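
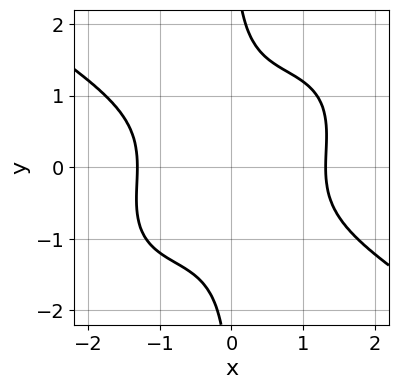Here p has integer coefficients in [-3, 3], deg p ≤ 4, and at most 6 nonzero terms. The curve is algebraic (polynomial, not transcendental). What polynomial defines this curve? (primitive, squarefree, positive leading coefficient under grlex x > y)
Degree: the shape is more complex than any degree-3 curve, so deg p = 4.
Against the integer gridlines: the curve avoids every integer y-axis point in the box.
Together with the visible shape, these determine p as stated.

x^4 - x^2*y^2 + 2*x*y^3 - 3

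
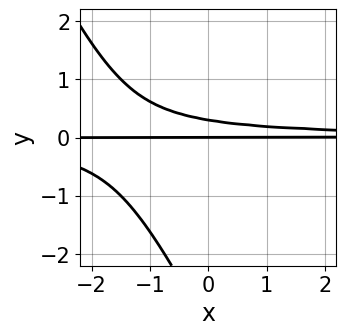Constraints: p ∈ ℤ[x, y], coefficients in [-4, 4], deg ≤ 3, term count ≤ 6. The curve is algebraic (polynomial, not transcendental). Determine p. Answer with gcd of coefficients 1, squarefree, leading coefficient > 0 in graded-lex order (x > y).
Degree: the shape is more complex than any degree-2 curve, so deg p = 3.
Against the integer gridlines: it crosses the y-axis at the gridline y = 0; the visible x-axis segment lies entirely on the curve.
Assembling these constraints gives the stated polynomial.

2*x*y^2 + y^3 + 3*y^2 - y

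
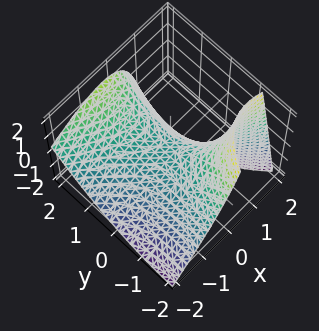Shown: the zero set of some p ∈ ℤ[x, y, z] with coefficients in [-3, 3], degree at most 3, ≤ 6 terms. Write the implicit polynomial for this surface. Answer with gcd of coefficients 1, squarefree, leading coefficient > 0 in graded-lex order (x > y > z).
1. Degree: a generic line meets the surface in up to 2 points, so deg p = 2.
2. From the axis intercepts and sections: one z-axis crossing is at z = 0; one x-axis crossing is at x = 0.
3. Putting this together gives p.

2*x^2 + 2*x*y - 2*x*z - y^2 + 3*z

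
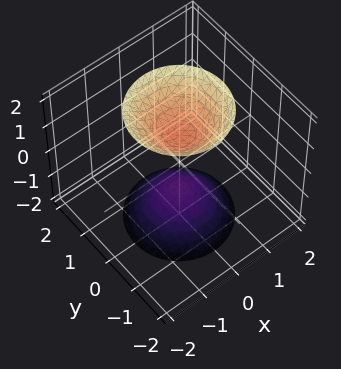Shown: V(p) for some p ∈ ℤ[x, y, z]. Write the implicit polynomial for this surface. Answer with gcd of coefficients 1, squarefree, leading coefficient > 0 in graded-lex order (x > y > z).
The picture has 2 separate pieces.
deg p = 2.
Symmetry: every cross-section ⟂ z is a circle, so x, y appear only via x² + y²; it's symmetric under z → −z, forcing even powers of z.
Observable constraints: the z-axis gridline crossings are at z ∈ {-1, 1}; the surface avoids every integer x-axis point in the box; a circular section at z = 2 has radius between 1 and 2.
Together with the visible shape, these determine p as stated.

2*x^2 + 2*y^2 - z^2 + 1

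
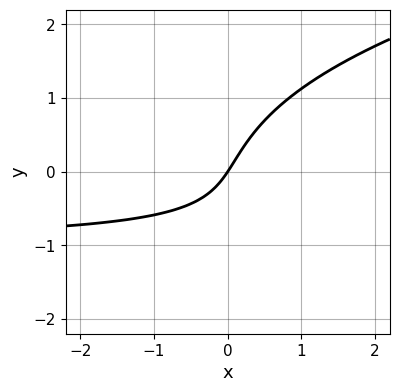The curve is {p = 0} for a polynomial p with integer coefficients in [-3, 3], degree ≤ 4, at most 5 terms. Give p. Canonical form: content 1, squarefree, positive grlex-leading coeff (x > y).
2*y^3 - 3*x*y + y^2 - 3*x + 2*y

First, degree: no degree-2 curve has this shape, so deg p = 3.
Next, from the visible intercepts: it crosses the y-axis at the gridline y = 0; it crosses the x-axis at the gridline x = 0.
Finally, these observations pin down the coefficients.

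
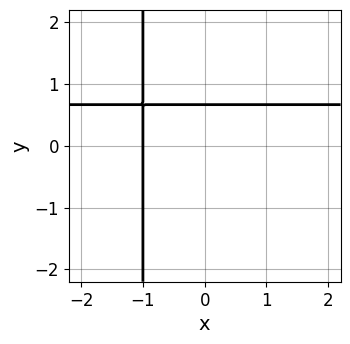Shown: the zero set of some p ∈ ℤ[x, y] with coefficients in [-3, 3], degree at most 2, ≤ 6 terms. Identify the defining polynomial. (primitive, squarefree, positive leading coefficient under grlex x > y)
3*x*y - 2*x + 3*y - 2

First, the degree is 2 — the shape is more complex than any degree-1 curve.
Next, observable constraints: one x-axis crossing is at x = -1.
Finally, these observations pin down the coefficients.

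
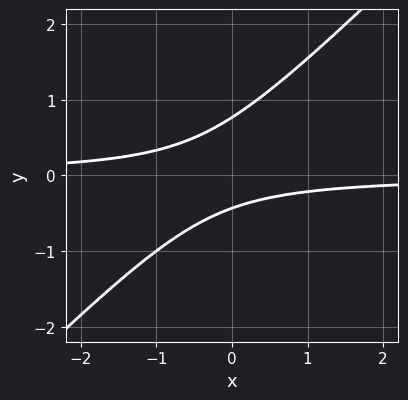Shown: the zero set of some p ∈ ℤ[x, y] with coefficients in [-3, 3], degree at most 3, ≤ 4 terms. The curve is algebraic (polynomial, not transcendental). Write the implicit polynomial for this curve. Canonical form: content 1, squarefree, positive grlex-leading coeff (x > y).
(a) Degree: a generic line meets the curve in up to 2 points, so deg p = 2.
(b) Observable constraints: the curve avoids every integer x-axis point in the box.
(c) Assembling these constraints gives the stated polynomial.

3*x*y - 3*y^2 + y + 1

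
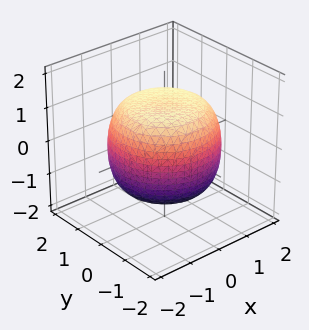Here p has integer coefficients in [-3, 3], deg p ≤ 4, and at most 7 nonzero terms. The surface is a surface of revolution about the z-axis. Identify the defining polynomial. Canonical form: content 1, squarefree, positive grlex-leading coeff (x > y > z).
The degree is 4 — the shape is more complex than any degree-3 surface.
Symmetry: the z-axis is an axis of rotation, so x and y enter only as x² + y².
From the axis intercepts and sections: a circular section at z = 1 has radius between 1 and 2.
These observations pin down the coefficients.

x^4 + 2*x^2*y^2 + y^4 - x^2 - y^2 + 2*z^2 - 3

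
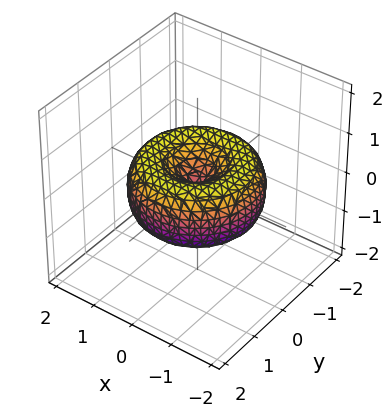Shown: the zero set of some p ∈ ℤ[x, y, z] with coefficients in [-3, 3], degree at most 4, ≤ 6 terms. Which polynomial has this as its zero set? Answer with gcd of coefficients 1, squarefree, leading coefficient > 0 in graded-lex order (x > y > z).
1. deg p = 4. No degree-3 surface has this shape.
2. By symmetry, the z-axis is an axis of rotation, so x and y enter only as x² + y².
3. Against the integer gridlines: it meets the z-axis at z = 0 (among the integer gridlines); a circular section at z = 0 has radius between 1 and 2; it meets the y-axis at y = 0 (among the integer gridlines).
4. These observations pin down the coefficients.

x^4 + 2*x^2*y^2 + y^4 - 2*x^2 - 2*y^2 + 2*z^2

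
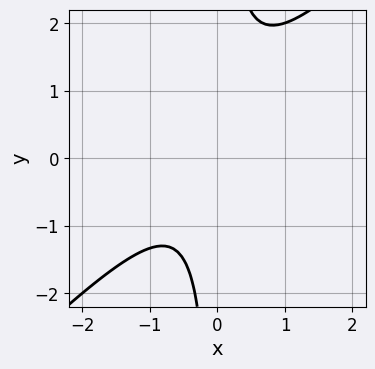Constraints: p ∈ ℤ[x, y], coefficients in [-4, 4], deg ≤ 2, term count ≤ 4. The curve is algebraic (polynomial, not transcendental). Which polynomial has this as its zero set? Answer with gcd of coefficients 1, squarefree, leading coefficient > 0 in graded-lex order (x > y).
First, deg p = 2. A generic line meets the curve in up to 2 points.
Next, observable constraints: no x-intercept at any integer in the box; it misses every integer gridline on the y-axis.
Finally, the integer polynomial consistent with all of this is the stated p.

3*x^2 - 3*x*y + x + 2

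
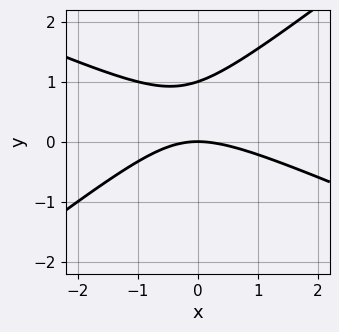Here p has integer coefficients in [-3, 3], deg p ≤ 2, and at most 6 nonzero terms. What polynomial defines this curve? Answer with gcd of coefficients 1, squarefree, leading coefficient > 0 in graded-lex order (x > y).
First, degree: a generic line meets the curve in up to 2 points, so deg p = 2.
Next, from the axis intercepts and sections: the y-axis gridline crossings are at y ∈ {0, 1}; it crosses the x-axis at the gridline x = 0.
Finally, solving for integer coefficients yields p as stated.

x^2 + x*y - 3*y^2 + 3*y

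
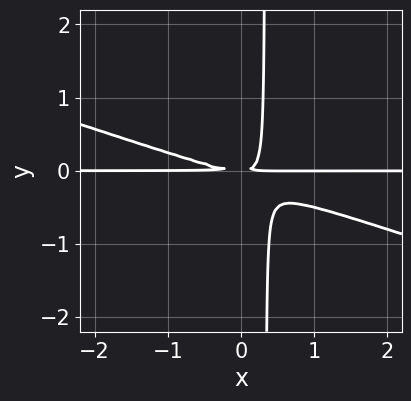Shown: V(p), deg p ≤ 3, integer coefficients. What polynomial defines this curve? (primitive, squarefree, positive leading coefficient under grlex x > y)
x^2*y + 3*x*y^2 - y^2

(a) The degree is 3 — the shape is more complex than any degree-2 curve.
(b) Observable constraints: the visible x-axis segment lies entirely on the curve.
(c) Fitting integer coefficients to these (and the overall shape) gives p.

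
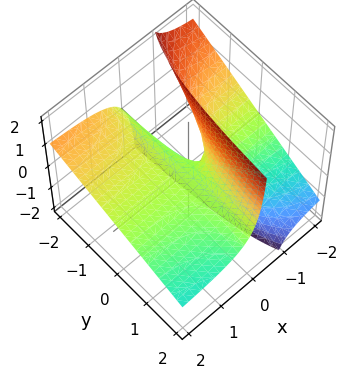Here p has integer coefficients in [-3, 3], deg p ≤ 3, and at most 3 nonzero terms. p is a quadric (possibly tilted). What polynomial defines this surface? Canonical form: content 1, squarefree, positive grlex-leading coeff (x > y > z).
x*y + 2*x*z + z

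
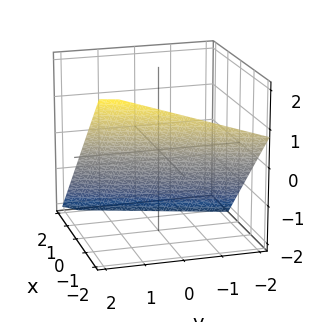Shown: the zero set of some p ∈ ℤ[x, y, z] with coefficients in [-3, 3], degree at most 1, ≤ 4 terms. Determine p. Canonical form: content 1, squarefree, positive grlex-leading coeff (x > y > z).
3*x - y + 3*z + 2

(a) deg p = 1. Every cross-section is a straight line — this is a plane.
(b) Checking where it meets the axes: one y-axis crossing is at y = 2.
(c) Together with the visible shape, these determine p as stated.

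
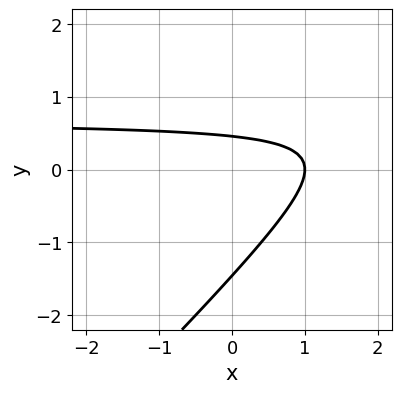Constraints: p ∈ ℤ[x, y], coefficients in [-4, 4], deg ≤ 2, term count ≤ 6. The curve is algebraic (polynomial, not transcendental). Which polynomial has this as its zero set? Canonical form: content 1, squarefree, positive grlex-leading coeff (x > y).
3*x*y - 3*y^2 - 2*x - 3*y + 2

1. Degree: a generic line meets the curve in up to 2 points, so deg p = 2.
2. Observable constraints: it crosses the x-axis at the gridline x = 1.
3. These observations pin down the coefficients.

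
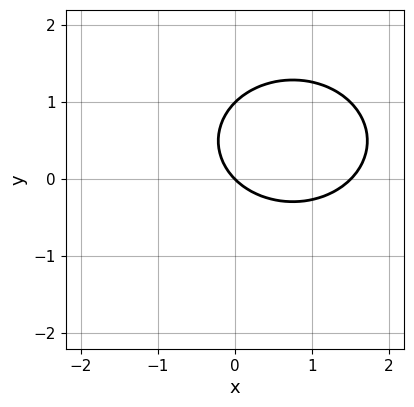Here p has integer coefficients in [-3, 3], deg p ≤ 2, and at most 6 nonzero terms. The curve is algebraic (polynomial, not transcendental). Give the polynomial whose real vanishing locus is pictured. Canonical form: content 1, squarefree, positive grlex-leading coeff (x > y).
2*x^2 + 3*y^2 - 3*x - 3*y

1. The degree is 2 — the shape is more complex than any degree-1 curve.
2. Reading off the gridlines: it meets the x-axis at x = 0 (among the integer gridlines); the y-axis gridline crossings are at y ∈ {0, 1}.
3. Assembling these constraints gives the stated polynomial.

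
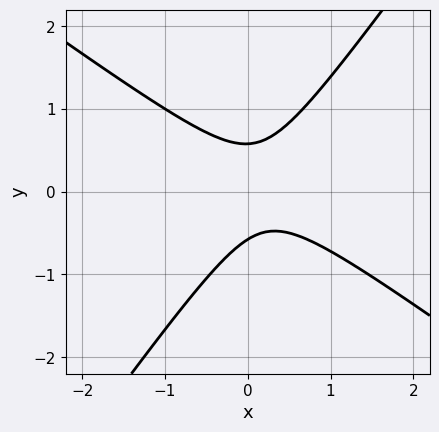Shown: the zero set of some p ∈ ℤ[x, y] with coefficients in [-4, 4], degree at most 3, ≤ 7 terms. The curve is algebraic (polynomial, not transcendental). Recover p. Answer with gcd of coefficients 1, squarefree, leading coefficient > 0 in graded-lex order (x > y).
3*x^2 + 2*x*y - 3*y^2 - x + 1

1. The degree is 2 — the shape is more complex than any degree-1 curve.
2. From the axis intercepts and sections: it misses every integer gridline on the x-axis.
3. Fitting integer coefficients to these (and the overall shape) gives p.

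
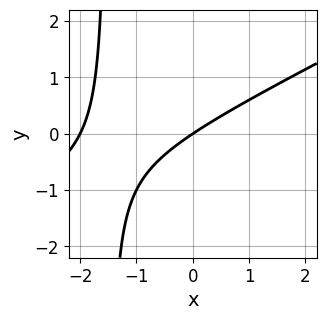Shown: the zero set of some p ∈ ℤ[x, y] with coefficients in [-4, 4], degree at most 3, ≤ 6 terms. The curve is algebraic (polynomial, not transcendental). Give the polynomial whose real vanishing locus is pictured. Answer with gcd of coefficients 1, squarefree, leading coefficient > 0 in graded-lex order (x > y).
deg p = 2. A generic line meets the curve in up to 2 points.
Against the integer gridlines: it meets the y-axis at y = 0 (among the integer gridlines); among the integer gridlines, it crosses the x-axis at x ∈ {-2, 0}.
The integer polynomial consistent with all of this is the stated p.

x^2 - 2*x*y + 2*x - 3*y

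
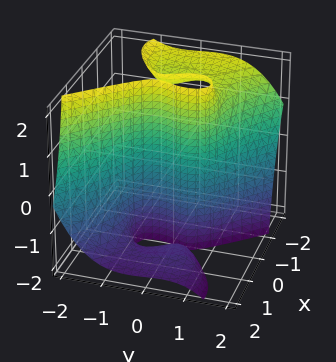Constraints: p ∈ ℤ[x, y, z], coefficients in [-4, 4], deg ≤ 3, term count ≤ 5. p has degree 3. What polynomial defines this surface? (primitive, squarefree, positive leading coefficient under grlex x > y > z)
Degree: a generic line meets the surface in up to 3 points, so deg p = 3.
From the visible intercepts: the visible z-axis segment lies entirely on the surface; one x-axis crossing is at x = 0.
Assembling these constraints gives the stated polynomial.

2*x^3 + 3*x^2*z + 2*y^3 + 3*x - y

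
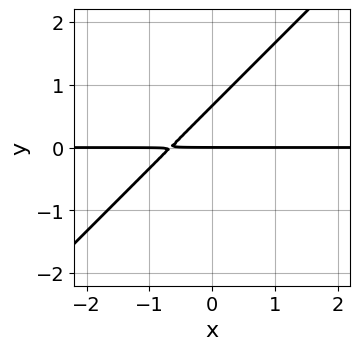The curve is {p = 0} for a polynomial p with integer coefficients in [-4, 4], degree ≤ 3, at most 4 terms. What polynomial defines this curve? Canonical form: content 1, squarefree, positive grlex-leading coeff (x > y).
3*x*y - 3*y^2 + 2*y

1. The degree is 2 — a generic line meets the curve in up to 2 points.
2. Against the integer gridlines: the visible x-axis segment lies entirely on the curve; it meets the y-axis at y = 0 (among the integer gridlines).
3. Assembling these constraints gives the stated polynomial.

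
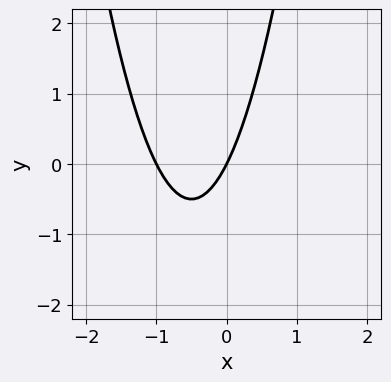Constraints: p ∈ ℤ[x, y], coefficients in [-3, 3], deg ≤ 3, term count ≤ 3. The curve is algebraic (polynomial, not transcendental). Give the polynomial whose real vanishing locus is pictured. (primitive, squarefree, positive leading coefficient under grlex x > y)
2*x^2 + 2*x - y

1. deg p = 2. No degree-1 curve has this shape.
2. From the visible intercepts: among the integer gridlines, it crosses the x-axis at x ∈ {-1, 0}; it meets the y-axis at y = 0 (among the integer gridlines).
3. Solving for integer coefficients yields p as stated.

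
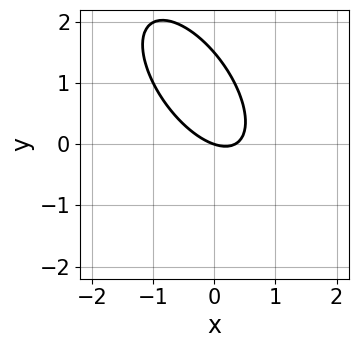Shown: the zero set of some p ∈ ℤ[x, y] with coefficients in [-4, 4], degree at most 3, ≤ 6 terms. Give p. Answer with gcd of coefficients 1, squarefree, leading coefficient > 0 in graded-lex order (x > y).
3*x^2 + 3*x*y + 2*y^2 - x - 3*y

Degree: no degree-1 curve has this shape, so deg p = 2.
Checking where it meets the axes: it crosses the y-axis at the gridline y = 0; one x-axis crossing is at x = 0.
Assembling these constraints gives the stated polynomial.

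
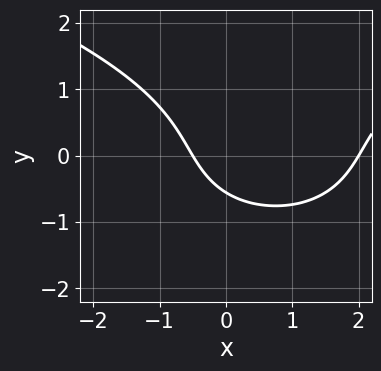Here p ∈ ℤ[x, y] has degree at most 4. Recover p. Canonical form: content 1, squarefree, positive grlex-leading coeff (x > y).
First, deg p = 3. A generic line meets the curve in up to 3 points.
Next, reading off the gridlines: it crosses the x-axis at the gridline x = 2.
Finally, assembling these constraints gives the stated polynomial.

2*y^3 - 2*x^2 + 3*x + 3*y + 2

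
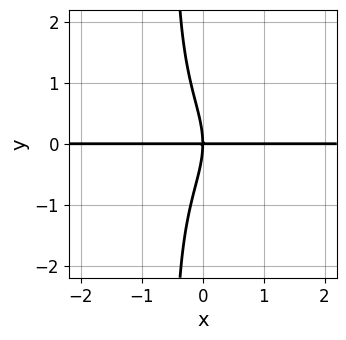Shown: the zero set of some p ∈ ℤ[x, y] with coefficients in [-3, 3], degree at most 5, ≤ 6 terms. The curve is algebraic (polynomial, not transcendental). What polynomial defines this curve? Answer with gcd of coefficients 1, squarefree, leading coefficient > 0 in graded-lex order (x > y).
Degree: no degree-3 curve has this shape, so deg p = 4.
Observable constraints: every point of the x-axis in the box is on the curve; one y-axis crossing is at y = 0.
Fitting integer coefficients to these (and the overall shape) gives p.

2*x^3*y + 2*x*y^3 + y^3 + 3*x*y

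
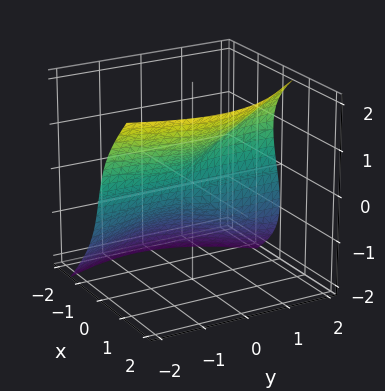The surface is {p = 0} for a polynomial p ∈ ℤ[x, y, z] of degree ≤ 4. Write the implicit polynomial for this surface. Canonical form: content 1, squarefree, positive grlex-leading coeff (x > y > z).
1. Degree: no degree-2 surface has this shape, so deg p = 3.
2. From the axis intercepts and sections: the visible y-axis segment lies entirely on the surface; one z-axis crossing is at z = 0; it crosses the x-axis at the gridline x = 0.
3. Solving for integer coefficients yields p as stated.

3*x^3 + 3*x*y^2 - 2*z^3 + 2*y*z + 2*x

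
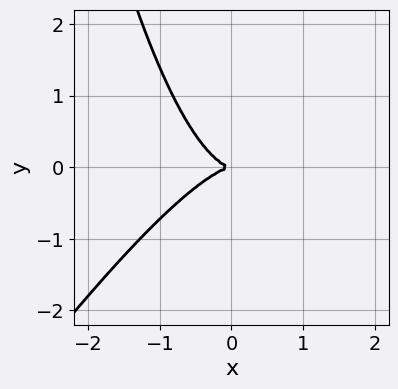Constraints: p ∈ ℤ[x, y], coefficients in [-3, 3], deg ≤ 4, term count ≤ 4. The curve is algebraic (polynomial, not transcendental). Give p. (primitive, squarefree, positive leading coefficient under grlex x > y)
First, deg p = 3. A generic line meets the curve in up to 3 points.
Next, observable constraints: it crosses the y-axis at the gridline y = 0; it meets the x-axis at x = 0 (among the integer gridlines).
Finally, together with the visible shape, these determine p as stated.

3*x^3 - 2*x^2*y + 3*y^2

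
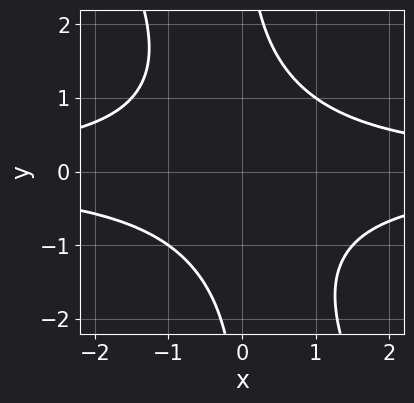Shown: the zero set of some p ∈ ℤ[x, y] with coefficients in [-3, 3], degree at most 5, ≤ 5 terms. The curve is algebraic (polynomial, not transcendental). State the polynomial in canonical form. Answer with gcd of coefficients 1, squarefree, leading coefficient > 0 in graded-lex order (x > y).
deg p = 4. A generic line meets the curve in up to 4 points.
Reading off the gridlines: it misses every integer gridline on the y-axis; it misses every integer gridline on the x-axis.
Assembling these constraints gives the stated polynomial.

2*x^2*y^2 + x*y^3 - 3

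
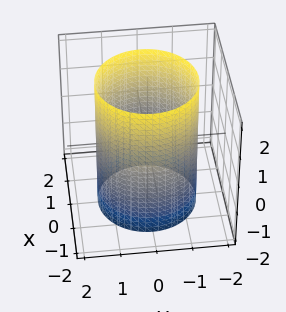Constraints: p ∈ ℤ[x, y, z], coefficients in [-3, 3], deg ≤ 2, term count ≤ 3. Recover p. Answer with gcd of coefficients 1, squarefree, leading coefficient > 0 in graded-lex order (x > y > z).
x^2 + y^2 - 2

Degree: a cylinder; a quadric, so deg p = 2.
Symmetries: mirror symmetry z ↦ −z ⇒ only even powers of z; every cross-section ⟂ z is a circle, so x, y appear only via x² + y².
From the visible intercepts: a circular section at z = -2 has radius between 1 and 2; no z-intercept at any integer in the box.
Matching integer coefficients to the picture gives p.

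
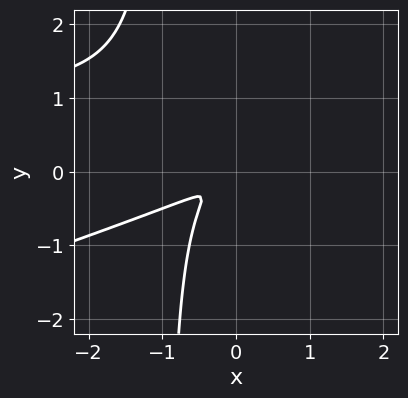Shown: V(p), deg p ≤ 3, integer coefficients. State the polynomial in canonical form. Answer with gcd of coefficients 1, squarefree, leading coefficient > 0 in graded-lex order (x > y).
x^2*y - 3*x*y^2 - x^2 + 3*x*y - 3*y^2

1. Degree: the shape is more complex than any degree-2 curve, so deg p = 3.
2. Putting this together gives p.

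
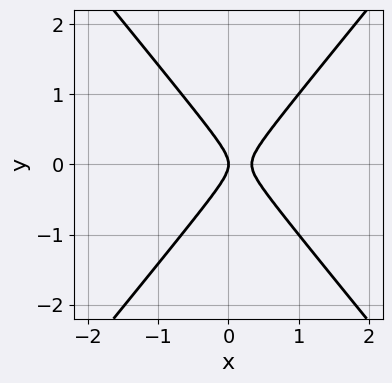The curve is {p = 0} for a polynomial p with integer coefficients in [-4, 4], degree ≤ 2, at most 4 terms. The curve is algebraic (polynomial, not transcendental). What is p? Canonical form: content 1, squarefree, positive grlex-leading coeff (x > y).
(a) Degree: a generic line meets the curve in up to 2 points, so deg p = 2.
(b) Symmetries: mirror symmetry y ↦ −y ⇒ only even powers of y.
(c) From the visible intercepts: one x-axis crossing is at x = 0; one y-axis crossing is at y = 0.
(d) Assembling these constraints gives the stated polynomial.

3*x^2 - 2*y^2 - x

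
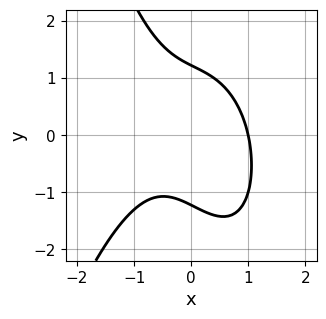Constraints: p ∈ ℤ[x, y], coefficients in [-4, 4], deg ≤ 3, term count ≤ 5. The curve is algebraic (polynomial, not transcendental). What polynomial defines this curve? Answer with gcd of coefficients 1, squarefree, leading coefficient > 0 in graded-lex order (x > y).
3*x^3 + 2*x*y + 2*y^2 - 3

1. deg p = 3. A generic line meets the curve in up to 3 points.
2. From the visible intercepts: it crosses the x-axis at the gridline x = 1.
3. The integer polynomial consistent with all of this is the stated p.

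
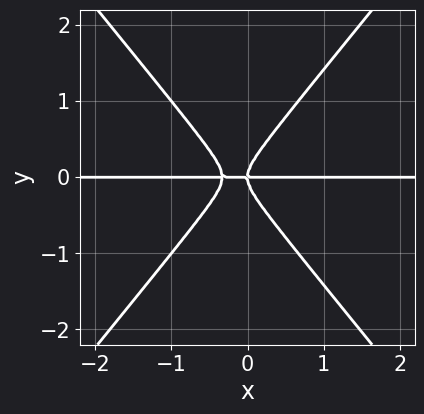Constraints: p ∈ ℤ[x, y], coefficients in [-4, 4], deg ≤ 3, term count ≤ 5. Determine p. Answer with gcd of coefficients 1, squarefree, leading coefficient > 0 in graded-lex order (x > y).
The degree is 3 — the shape is more complex than any degree-2 curve.
Reading off the gridlines: every point of the x-axis in the box is on the curve; it crosses the y-axis at the gridline y = 0.
Putting this together gives p.

3*x^2*y - 2*y^3 + x*y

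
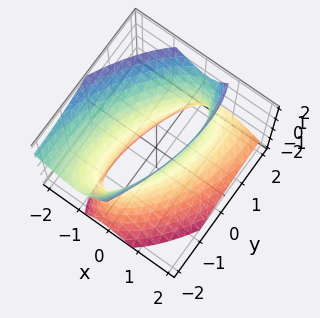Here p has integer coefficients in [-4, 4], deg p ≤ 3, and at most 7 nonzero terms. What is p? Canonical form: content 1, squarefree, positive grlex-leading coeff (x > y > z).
(a) Degree: no degree-1 surface has this shape, so deg p = 2.
(b) From the axis intercepts and sections: it misses every integer gridline on the z-axis.
(c) Matching integer coefficients to the picture gives p.

3*x^2 - 2*x*y + 2*x*z + y^2 - z^2 - 2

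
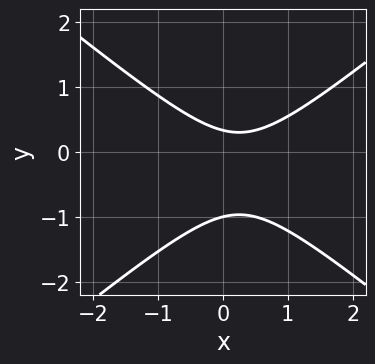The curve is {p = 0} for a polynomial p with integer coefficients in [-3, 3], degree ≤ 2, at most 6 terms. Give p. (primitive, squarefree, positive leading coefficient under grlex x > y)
(a) Degree: no degree-1 curve has this shape, so deg p = 2.
(b) From the axis intercepts and sections: it crosses the y-axis at the gridline y = -1; it misses every integer gridline on the x-axis.
(c) Matching integer coefficients to the picture gives p.

2*x^2 - 3*y^2 - x - 2*y + 1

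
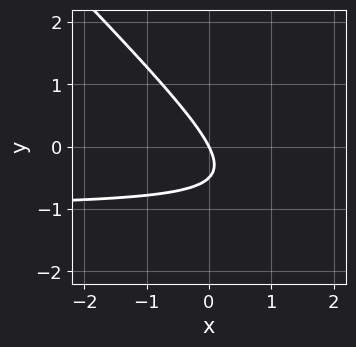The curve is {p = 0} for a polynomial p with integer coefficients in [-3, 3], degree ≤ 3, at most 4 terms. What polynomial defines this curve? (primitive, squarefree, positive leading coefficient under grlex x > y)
2*x*y + 2*y^2 + 2*x + y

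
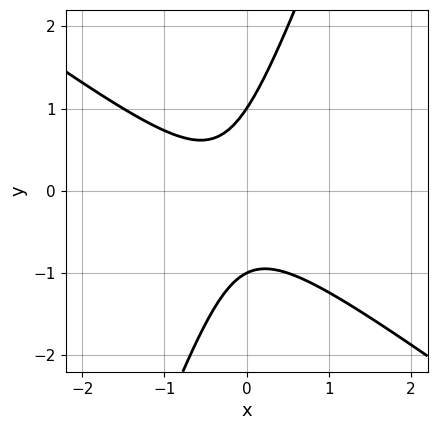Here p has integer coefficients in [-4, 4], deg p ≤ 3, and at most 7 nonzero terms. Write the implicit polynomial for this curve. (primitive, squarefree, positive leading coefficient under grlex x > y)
The degree is 2 — no degree-1 curve has this shape.
Observable constraints: among the integer gridlines, it crosses the y-axis at y ∈ {-1, 1}; the curve avoids every integer x-axis point in the box.
Together with the visible shape, these determine p as stated.

2*x^2 + 2*x*y - y^2 + x + 1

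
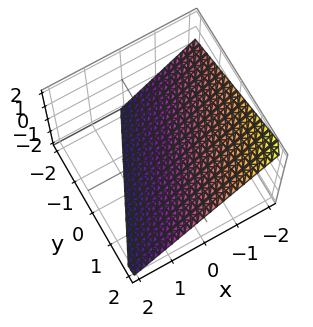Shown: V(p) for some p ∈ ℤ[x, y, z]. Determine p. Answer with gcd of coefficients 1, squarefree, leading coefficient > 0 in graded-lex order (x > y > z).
2*x - y + 2*z + 2

1. The degree is 1 — every cross-section is a straight line — this is a plane.
2. From the axis intercepts and sections: it crosses the z-axis at the gridline z = -1; it crosses the y-axis at the gridline y = 2; it crosses the x-axis at the gridline x = -1.
3. Assembling these constraints gives the stated polynomial.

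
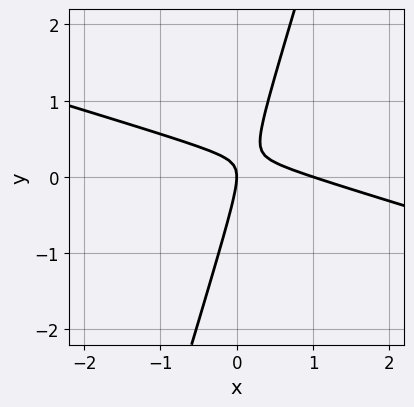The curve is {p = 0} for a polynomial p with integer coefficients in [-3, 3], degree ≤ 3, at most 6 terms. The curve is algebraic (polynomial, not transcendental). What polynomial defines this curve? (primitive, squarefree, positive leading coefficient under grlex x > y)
x^2 + 3*x*y - y^2 - x

Degree: no degree-1 curve has this shape, so deg p = 2.
Reading off the gridlines: among the integer gridlines, it crosses the x-axis at x ∈ {0, 1}; one y-axis crossing is at y = 0.
Putting this together gives p.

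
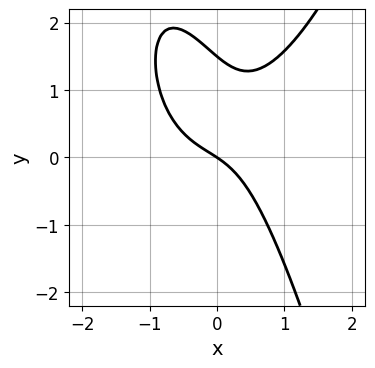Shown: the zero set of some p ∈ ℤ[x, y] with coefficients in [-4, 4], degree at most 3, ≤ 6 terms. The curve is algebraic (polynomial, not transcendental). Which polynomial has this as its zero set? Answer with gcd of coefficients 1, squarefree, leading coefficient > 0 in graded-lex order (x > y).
First, deg p = 3. The shape is more complex than any degree-2 curve.
Next, observable constraints: it crosses the y-axis at the gridline y = 0; it meets the x-axis at x = 0 (among the integer gridlines).
Finally, matching integer coefficients to the picture gives p.

3*x^3 - 3*x*y - 2*y^2 + 2*x + 3*y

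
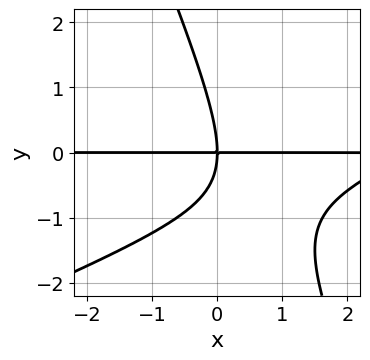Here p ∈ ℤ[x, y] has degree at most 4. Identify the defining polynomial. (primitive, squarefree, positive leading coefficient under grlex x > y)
x^2*y - 2*x*y^2 - y^3 - 3*x*y

deg p = 3. The shape is more complex than any degree-2 curve.
Observable constraints: every point of the x-axis in the box is on the curve; it meets the y-axis at y = 0 (among the integer gridlines).
Putting this together gives p.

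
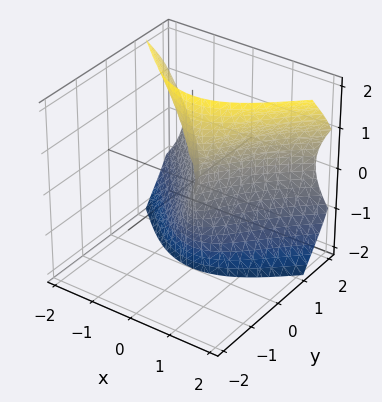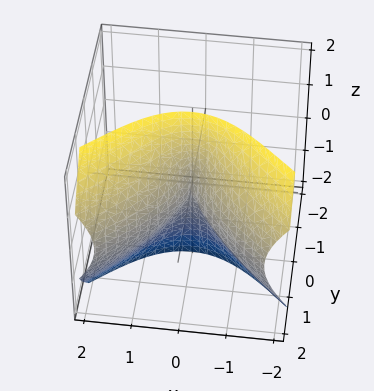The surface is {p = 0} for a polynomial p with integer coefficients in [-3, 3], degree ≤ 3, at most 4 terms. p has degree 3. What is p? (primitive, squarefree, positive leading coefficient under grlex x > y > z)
1. deg p = 3.
2. From the visible intercepts: every point of the z-axis in the box is on the surface; it crosses the x-axis at the gridline x = 0.
3. Solving for integer coefficients yields p as stated.

y^3 + 2*y*z^2 - 3*x^2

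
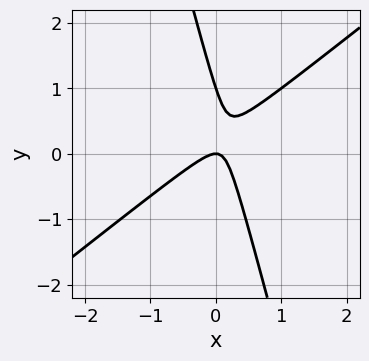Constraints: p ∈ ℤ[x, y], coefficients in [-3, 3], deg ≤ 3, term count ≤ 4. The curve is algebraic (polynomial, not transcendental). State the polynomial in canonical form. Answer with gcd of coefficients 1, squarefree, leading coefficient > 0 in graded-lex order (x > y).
3*x^2 - 3*x*y - y^2 + y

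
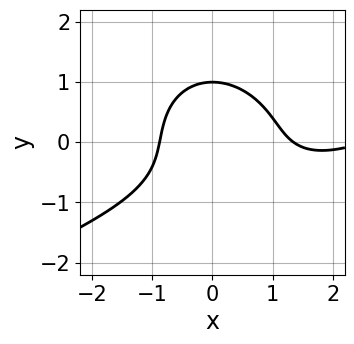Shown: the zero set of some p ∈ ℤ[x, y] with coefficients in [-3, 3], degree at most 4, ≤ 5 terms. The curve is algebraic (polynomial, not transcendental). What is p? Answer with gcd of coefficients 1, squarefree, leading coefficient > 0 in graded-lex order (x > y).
First, the degree is 3 — a generic line meets the curve in up to 3 points.
Then, reading off the gridlines: one y-axis crossing is at y = 1.
Finally, solving for integer coefficients yields p as stated.

x^3 - 2*x^2*y - 3*y^3 - 3*x^2 + 3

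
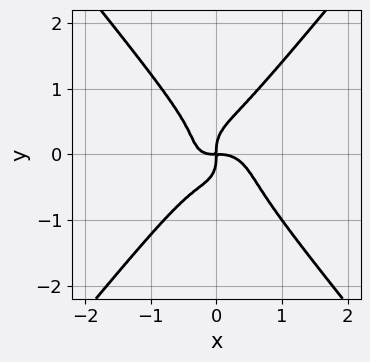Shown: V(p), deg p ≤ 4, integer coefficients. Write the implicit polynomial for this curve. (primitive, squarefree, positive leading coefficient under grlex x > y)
3*x^4 + x^2*y^2 - 2*y^4 + x^2*y + x*y

1. Degree: no degree-3 curve has this shape, so deg p = 4.
2. From the axis intercepts and sections: one y-axis crossing is at y = 0; it meets the x-axis at x = 0 (among the integer gridlines).
3. Solving for integer coefficients yields p as stated.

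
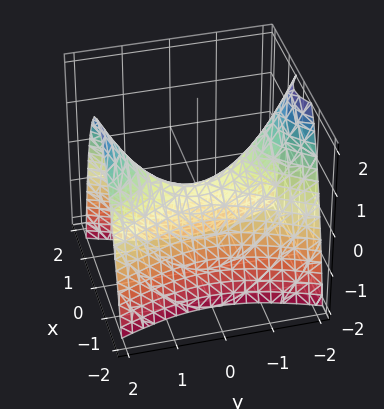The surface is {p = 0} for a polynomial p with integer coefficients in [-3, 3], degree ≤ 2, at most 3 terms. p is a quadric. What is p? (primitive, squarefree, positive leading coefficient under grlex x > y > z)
3*x^2 - y^2 + 2*z

First, degree: a hyperbolic paraboloid; a quadric, so deg p = 2.
Next, symmetries: the x ↦ −x reflection is a symmetry, so x appears only in even powers; the y ↦ −y reflection is a symmetry, so y appears only in even powers.
Then, reading off the gridlines: it crosses the y-axis at the gridline y = 0; it meets the x-axis at x = 0 (among the integer gridlines); it crosses the z-axis at the gridline z = 0.
Finally, solving for integer coefficients yields p as stated.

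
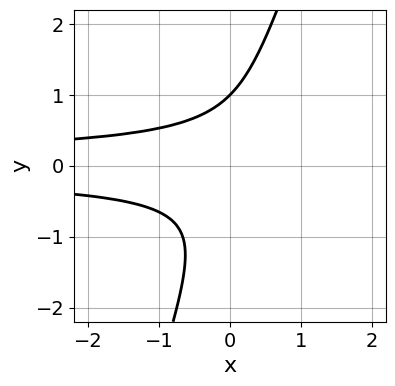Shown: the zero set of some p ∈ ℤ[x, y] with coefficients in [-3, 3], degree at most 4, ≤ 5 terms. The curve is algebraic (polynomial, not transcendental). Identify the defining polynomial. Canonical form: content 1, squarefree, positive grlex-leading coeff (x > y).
3*x*y^2 - y^3 + 1

1. The degree is 3 — the shape is more complex than any degree-2 curve.
2. Checking where it meets the axes: the curve avoids every integer x-axis point in the box; one y-axis crossing is at y = 1.
3. Putting this together gives p.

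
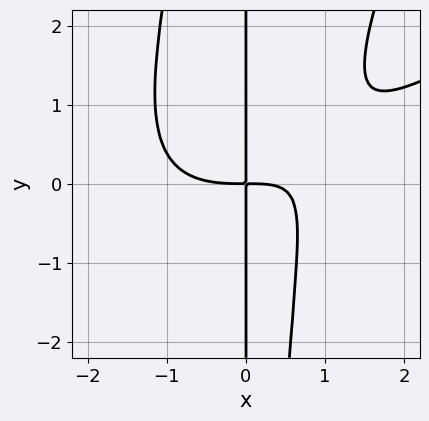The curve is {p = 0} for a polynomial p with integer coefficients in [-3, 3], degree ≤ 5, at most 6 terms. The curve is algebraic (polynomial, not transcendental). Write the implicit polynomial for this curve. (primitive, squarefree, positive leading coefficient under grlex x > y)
x^4 - 2*x^3*y + x^2*y^2 - 2*x^2*y + 3*x*y

deg p = 4. No degree-3 curve has this shape.
Against the integer gridlines: the visible y-axis segment lies entirely on the curve.
Putting this together gives p.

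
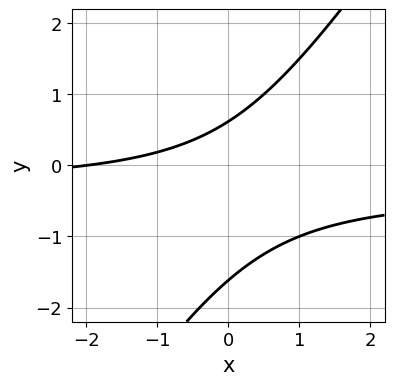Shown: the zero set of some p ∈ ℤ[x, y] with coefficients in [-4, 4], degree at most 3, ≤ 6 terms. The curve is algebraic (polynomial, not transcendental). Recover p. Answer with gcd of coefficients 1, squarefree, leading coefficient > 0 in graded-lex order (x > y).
3*x*y - 2*y^2 + x - 2*y + 2

(a) deg p = 2. A generic line meets the curve in up to 2 points.
(b) Checking where it meets the axes: one x-axis crossing is at x = -2.
(c) The integer polynomial consistent with all of this is the stated p.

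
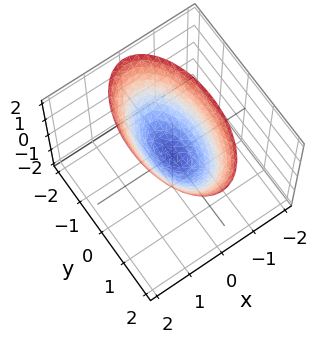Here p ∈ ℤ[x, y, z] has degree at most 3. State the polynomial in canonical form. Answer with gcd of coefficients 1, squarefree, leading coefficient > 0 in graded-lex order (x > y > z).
3*x^2 + y^2 - 2*z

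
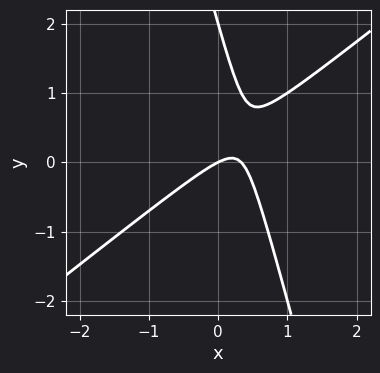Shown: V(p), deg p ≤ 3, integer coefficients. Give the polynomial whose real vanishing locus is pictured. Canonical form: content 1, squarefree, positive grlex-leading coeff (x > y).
1. deg p = 2.
2. Observable constraints: among the integer gridlines, it crosses the y-axis at y ∈ {0, 2}; one x-axis crossing is at x = 0.
3. Matching integer coefficients to the picture gives p.

3*x^2 - 3*x*y - y^2 - x + 2*y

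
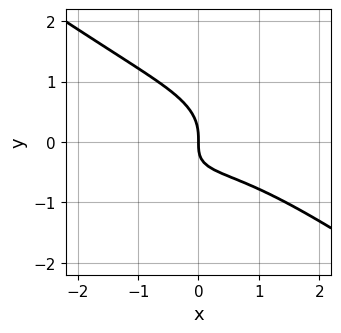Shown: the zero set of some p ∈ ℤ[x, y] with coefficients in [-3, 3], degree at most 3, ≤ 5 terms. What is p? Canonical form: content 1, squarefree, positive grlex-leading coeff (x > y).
First, the degree is 3 — no degree-2 curve has this shape.
Next, from the visible intercepts: it crosses the x-axis at the gridline x = 0; one y-axis crossing is at y = 0.
Finally, solving for integer coefficients yields p as stated.

x^3 + 3*y^3 + 2*x*y + 2*x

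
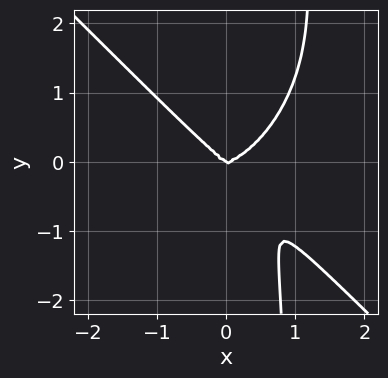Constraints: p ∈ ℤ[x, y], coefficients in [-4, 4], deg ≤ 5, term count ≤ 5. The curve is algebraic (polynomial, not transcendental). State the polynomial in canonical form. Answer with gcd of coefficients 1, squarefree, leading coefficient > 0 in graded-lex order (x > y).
The degree is 4 — a generic line meets the curve in up to 4 points.
Reading off the gridlines: it meets the y-axis at y = 0 (among the integer gridlines); one x-axis crossing is at x = 0.
Matching integer coefficients to the picture gives p.

3*x^4 + 3*x*y^3 - 2*x*y^2 - 3*y^3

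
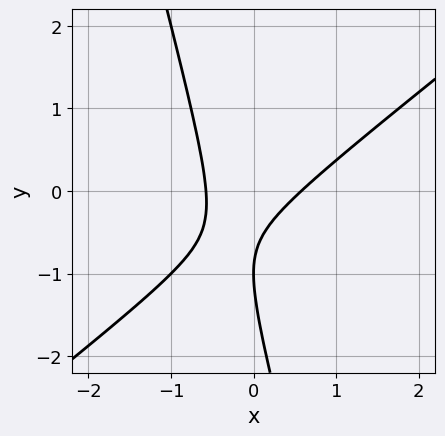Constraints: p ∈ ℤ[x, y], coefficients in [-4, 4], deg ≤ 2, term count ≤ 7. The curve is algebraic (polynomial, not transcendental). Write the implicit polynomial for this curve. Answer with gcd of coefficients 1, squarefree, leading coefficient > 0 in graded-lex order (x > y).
3*x^2 - 3*x*y - y^2 - 2*y - 1

(a) The degree is 2 — a generic line meets the curve in up to 2 points.
(b) Checking where it meets the axes: it meets the y-axis at y = -1 (among the integer gridlines).
(c) Putting this together gives p.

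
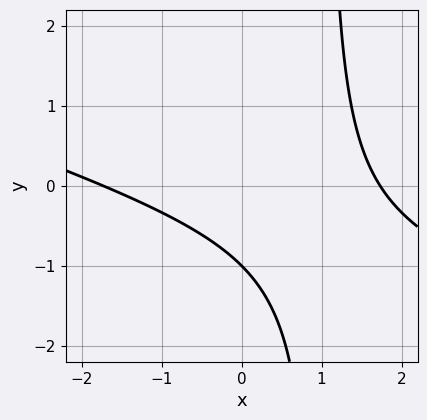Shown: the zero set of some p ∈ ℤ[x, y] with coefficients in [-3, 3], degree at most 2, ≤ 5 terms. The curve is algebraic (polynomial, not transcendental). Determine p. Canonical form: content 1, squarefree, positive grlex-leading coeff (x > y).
x^2 + 3*x*y - 3*y - 3

(a) The degree is 2 — the shape is more complex than any degree-1 curve.
(b) From the axis intercepts and sections: it meets the y-axis at y = -1 (among the integer gridlines).
(c) Solving for integer coefficients yields p as stated.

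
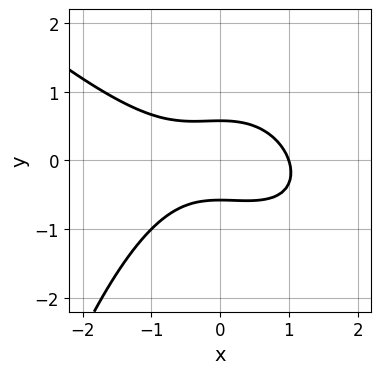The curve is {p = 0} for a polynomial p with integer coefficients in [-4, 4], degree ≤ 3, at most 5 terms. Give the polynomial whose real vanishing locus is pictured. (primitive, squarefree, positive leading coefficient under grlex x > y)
1. The degree is 3 — the shape is more complex than any degree-2 curve.
2. Observable constraints: it crosses the x-axis at the gridline x = 1.
3. Assembling these constraints gives the stated polynomial.

x^3 + x^2*y + 3*y^2 - 1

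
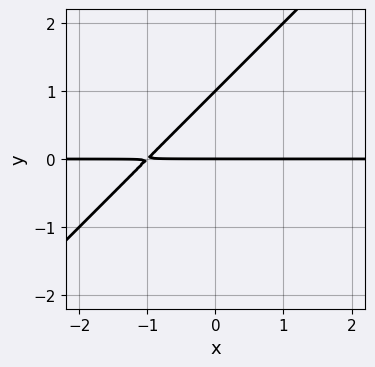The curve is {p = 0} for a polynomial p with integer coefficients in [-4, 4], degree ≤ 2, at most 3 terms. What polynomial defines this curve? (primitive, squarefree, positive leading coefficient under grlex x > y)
x*y - y^2 + y

First, degree: no degree-1 curve has this shape, so deg p = 2.
Next, reading off the gridlines: among the integer gridlines, it crosses the y-axis at y ∈ {0, 1}; the visible x-axis segment lies entirely on the curve.
Finally, fitting integer coefficients to these (and the overall shape) gives p.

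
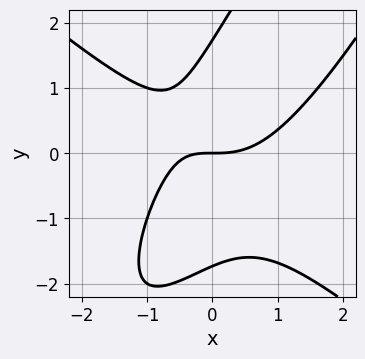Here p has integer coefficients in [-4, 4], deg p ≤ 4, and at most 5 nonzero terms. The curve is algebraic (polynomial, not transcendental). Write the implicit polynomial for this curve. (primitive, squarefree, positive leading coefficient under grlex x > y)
2*x^3 - 2*x*y^2 + y^3 - 2*x*y - 3*y

First, deg p = 3.
Next, checking where it meets the axes: one x-axis crossing is at x = 0; it crosses the y-axis at the gridline y = 0.
Finally, these observations pin down the coefficients.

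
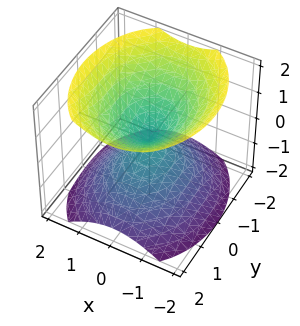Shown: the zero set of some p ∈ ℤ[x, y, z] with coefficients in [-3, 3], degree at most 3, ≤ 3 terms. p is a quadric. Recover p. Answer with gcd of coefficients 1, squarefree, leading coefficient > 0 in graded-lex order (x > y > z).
3*x^2 + 2*y^2 - 3*z^2

(a) I count 2 distinct pieces.
(b) Degree: a double cone through the origin; a quadric, so deg p = 2.
(c) Symmetries: it's symmetric under x → −x, forcing even powers of x; it's symmetric under z → −z, forcing even powers of z; the y ↦ −y reflection is a symmetry, so y appears only in even powers.
(d) Checking where it meets the axes: one y-axis crossing is at y = 0; it crosses the x-axis at the gridline x = 0; it meets the z-axis at z = 0 (among the integer gridlines).
(e) Putting this together gives p.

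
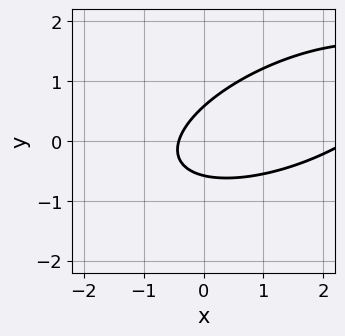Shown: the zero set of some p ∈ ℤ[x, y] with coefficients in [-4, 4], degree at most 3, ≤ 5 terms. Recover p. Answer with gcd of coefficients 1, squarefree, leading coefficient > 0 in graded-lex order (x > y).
x^2 - 2*x*y + 3*y^2 - 2*x - 1

1. deg p = 2. A generic line meets the curve in up to 2 points.
2. Solving for integer coefficients yields p as stated.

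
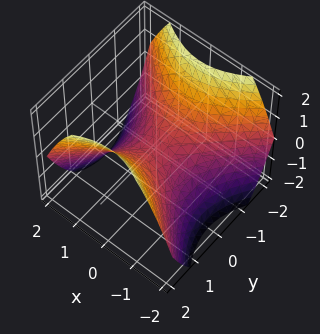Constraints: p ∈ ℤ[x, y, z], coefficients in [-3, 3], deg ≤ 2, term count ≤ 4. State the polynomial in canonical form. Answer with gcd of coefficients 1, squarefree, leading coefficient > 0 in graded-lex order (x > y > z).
(a) deg p = 2.
(b) Symmetries: the y ↦ −y reflection is a symmetry, so y appears only in even powers; mirror symmetry x ↦ −x ⇒ only even powers of x.
(c) Checking where it meets the axes: it meets the x-axis at x = 0 (among the integer gridlines); it crosses the y-axis at the gridline y = 0; it meets the z-axis at z = 0 (among the integer gridlines).
(d) Solving for integer coefficients yields p as stated.

2*x^2 - 2*y^2 + 3*z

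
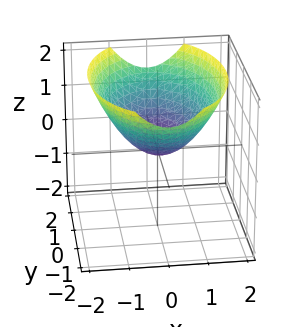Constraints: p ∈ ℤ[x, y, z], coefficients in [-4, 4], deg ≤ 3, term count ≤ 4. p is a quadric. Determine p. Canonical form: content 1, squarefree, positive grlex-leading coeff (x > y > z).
First, degree: a single bowl opening along one axis; a quadric, so deg p = 2.
Next, symmetries: the y ↦ −y reflection is a symmetry, so y appears only in even powers; it's symmetric under x → −x, forcing even powers of x.
Next, reading off the gridlines: one y-axis crossing is at y = 0; one x-axis crossing is at x = 0; it crosses the z-axis at the gridline z = 0.
Finally, solving for integer coefficients yields p as stated.

2*x^2 + y^2 - 3*z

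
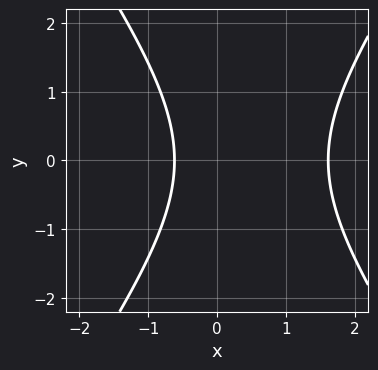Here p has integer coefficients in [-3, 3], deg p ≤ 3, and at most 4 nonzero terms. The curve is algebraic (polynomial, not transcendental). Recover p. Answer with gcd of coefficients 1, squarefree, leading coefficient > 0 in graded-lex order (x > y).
2*x^2 - y^2 - 2*x - 2

First, degree: a generic line meets the curve in up to 2 points, so deg p = 2.
Next, symmetries: the y ↦ −y reflection is a symmetry, so y appears only in even powers.
Next, from the visible intercepts: no y-intercept at any integer in the box.
Finally, assembling these constraints gives the stated polynomial.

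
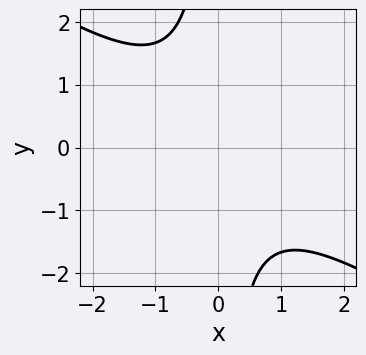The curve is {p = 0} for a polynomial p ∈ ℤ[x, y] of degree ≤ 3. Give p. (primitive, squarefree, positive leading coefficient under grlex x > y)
2*x^2 + 3*x*y + 3

The degree is 2 — a generic line meets the curve in up to 2 points.
Checking where it meets the axes: it misses every integer gridline on the x-axis; no y-intercept at any integer in the box.
Matching integer coefficients to the picture gives p.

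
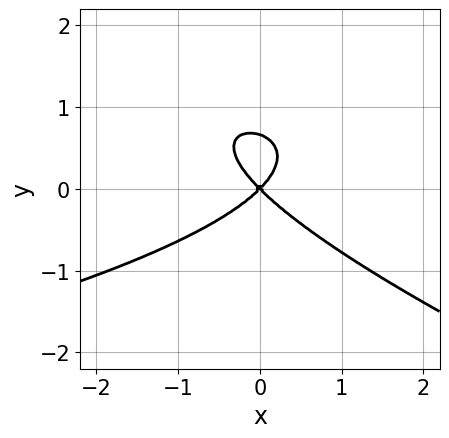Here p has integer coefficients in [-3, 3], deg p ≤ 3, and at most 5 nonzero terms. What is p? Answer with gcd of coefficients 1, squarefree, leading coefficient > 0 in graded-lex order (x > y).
(a) Degree: no degree-2 curve has this shape, so deg p = 3.
(b) From the visible intercepts: it meets the x-axis at x = 0 (among the integer gridlines); it meets the y-axis at y = 0 (among the integer gridlines).
(c) Matching integer coefficients to the picture gives p.

x*y^2 + 3*y^3 + 2*x^2 - 2*y^2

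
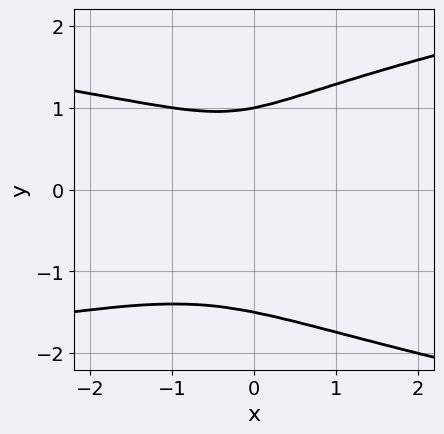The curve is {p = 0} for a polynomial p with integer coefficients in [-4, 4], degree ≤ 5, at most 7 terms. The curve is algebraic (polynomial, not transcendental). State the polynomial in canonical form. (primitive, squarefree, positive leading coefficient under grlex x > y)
deg p = 4.
Reading off the gridlines: it meets the y-axis at y = 1 (among the integer gridlines).
The integer polynomial consistent with all of this is the stated p.

2*y^4 - x*y^2 + y^3 - x^2 - 3*y^2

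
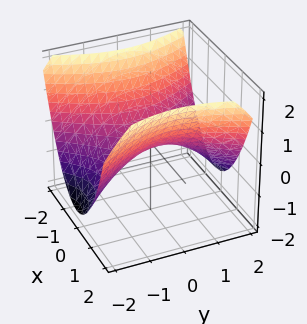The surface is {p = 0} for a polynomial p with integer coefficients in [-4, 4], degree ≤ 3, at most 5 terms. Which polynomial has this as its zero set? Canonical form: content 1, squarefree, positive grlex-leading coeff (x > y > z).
1. Degree: a saddle surface; a quadric, so deg p = 2.
2. Symmetries: it's symmetric under x → −x, forcing even powers of x; mirror symmetry y ↦ −y ⇒ only even powers of y.
3. Observable constraints: it meets the x-axis at x = 0 (among the integer gridlines); it meets the z-axis at z = 0 (among the integer gridlines); it meets the y-axis at y = 0 (among the integer gridlines).
4. Together with the visible shape, these determine p as stated.

2*x^2 - y^2 - 3*z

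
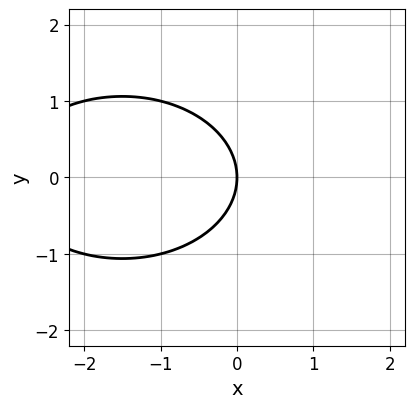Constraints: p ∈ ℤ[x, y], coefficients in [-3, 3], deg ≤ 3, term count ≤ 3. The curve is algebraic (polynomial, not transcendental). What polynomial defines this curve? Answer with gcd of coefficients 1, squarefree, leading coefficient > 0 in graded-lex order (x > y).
1. deg p = 2. The shape is more complex than any degree-1 curve.
2. Symmetries: it's symmetric under y → −y, forcing even powers of y.
3. Observable constraints: one x-axis crossing is at x = 0; it meets the y-axis at y = 0 (among the integer gridlines).
4. Solving for integer coefficients yields p as stated.

x^2 + 2*y^2 + 3*x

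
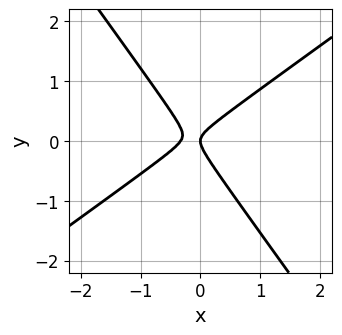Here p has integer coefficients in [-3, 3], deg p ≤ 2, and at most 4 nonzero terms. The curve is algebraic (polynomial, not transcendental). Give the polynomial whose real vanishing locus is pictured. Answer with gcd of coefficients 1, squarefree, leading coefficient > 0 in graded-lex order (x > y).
3*x^2 - 2*x*y - 3*y^2 + x

Degree: a generic line meets the curve in up to 2 points, so deg p = 2.
Observable constraints: it meets the y-axis at y = 0 (among the integer gridlines); it meets the x-axis at x = 0 (among the integer gridlines).
Putting this together gives p.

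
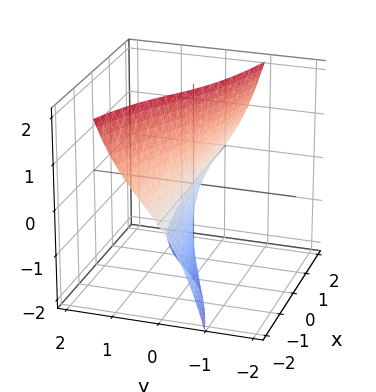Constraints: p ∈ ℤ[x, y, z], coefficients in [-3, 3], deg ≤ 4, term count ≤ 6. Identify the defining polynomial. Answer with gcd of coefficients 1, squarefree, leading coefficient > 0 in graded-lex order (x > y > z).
y^3 + x*z - y^2 + 3*y

1. Degree: no degree-2 surface has this shape, so deg p = 3.
2. Against the integer gridlines: one y-axis crossing is at y = 0; every point of the z-axis in the box is on the surface.
3. Together with the visible shape, these determine p as stated. Check: (-1, 0, 0) on the x-axis lies on the surface, and p(-1, 0, 0) = 0. ✓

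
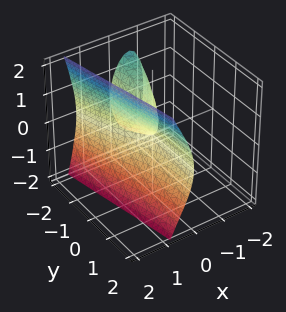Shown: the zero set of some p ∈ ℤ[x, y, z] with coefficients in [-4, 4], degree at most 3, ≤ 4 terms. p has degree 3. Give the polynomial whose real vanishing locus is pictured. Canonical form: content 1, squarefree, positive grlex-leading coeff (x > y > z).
1. There are 2 components. Treating them together as one polynomial.
2. deg p = 3. No degree-2 surface has this shape.
3. Checking where it meets the axes: the visible y-axis segment lies entirely on the surface; it crosses the x-axis at the gridline x = 0; one z-axis crossing is at z = 0.
4. Together with the visible shape, these determine p as stated.

3*x^3 + 2*x*y - z^2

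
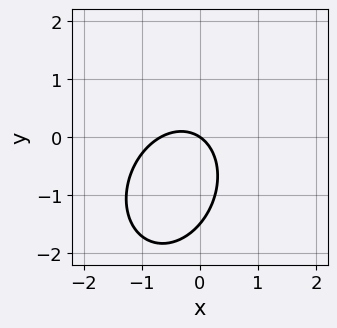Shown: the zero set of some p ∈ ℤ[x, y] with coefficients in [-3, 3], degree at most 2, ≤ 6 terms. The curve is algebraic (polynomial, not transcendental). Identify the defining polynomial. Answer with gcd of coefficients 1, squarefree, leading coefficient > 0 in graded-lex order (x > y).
First, degree: no degree-1 curve has this shape, so deg p = 2.
Then, from the visible intercepts: it crosses the x-axis at the gridline x = 0; it crosses the y-axis at the gridline y = 0.
Finally, solving for integer coefficients yields p as stated.

3*x^2 - x*y + 2*y^2 + 2*x + 3*y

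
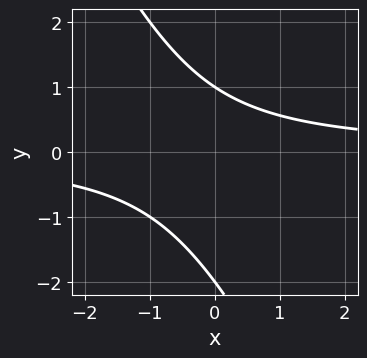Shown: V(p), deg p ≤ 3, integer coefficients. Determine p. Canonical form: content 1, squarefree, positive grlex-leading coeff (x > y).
The degree is 2 — a generic line meets the curve in up to 2 points.
From the axis intercepts and sections: no x-intercept at any integer in the box; among the integer gridlines, it crosses the y-axis at y ∈ {-2, 1}.
Together with the visible shape, these determine p as stated.

2*x*y + y^2 + y - 2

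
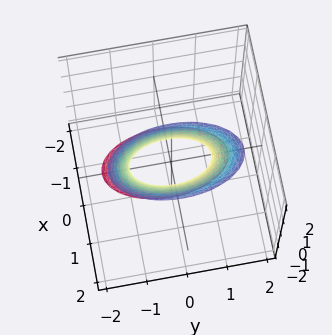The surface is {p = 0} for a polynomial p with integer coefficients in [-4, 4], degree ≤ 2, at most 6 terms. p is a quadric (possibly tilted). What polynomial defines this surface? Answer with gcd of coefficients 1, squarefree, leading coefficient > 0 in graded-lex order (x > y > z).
3*x^2 - 2*x*z + y^2 - 1

Degree: a generic line meets the surface in up to 2 points, so deg p = 2.
Observable constraints: the y-axis gridline crossings are at y ∈ {-1, 1}; it misses every integer gridline on the z-axis.
Matching integer coefficients to the picture gives p.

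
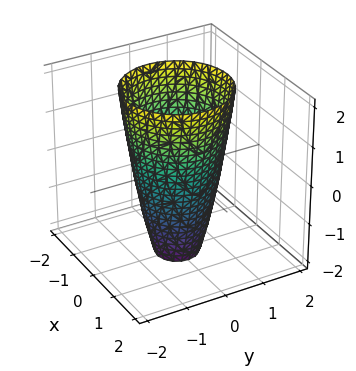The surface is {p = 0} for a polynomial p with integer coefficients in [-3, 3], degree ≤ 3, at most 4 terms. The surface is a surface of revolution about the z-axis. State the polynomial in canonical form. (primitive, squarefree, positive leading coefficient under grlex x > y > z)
1. deg p = 2. A generic line meets the surface in up to 2 points.
2. Symmetry: every cross-section ⟂ z is a circle, so x, y appear only via x² + y².
3. Reading off the gridlines: a circular section at z = -2 has radius between 0 and 1; the y-axis gridline crossings are at y ∈ {-1, 1}; the x-axis gridline crossings are at x ∈ {-1, 1}; the surface avoids every integer z-axis point in the box.
4. The integer polynomial consistent with all of this is the stated p.

3*x^2 + 3*y^2 - z - 3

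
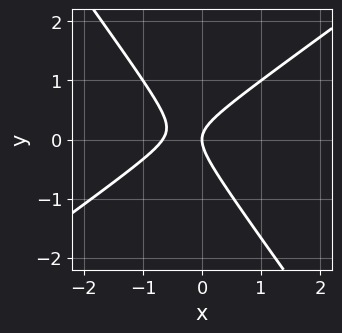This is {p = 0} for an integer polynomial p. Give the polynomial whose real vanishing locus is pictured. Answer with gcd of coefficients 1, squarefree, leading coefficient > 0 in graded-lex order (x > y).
3*x^2 - 2*x*y - 3*y^2 + 2*x

First, degree: a generic line meets the curve in up to 2 points, so deg p = 2.
Then, from the visible intercepts: one y-axis crossing is at y = 0; it meets the x-axis at x = 0 (among the integer gridlines).
Finally, these observations pin down the coefficients.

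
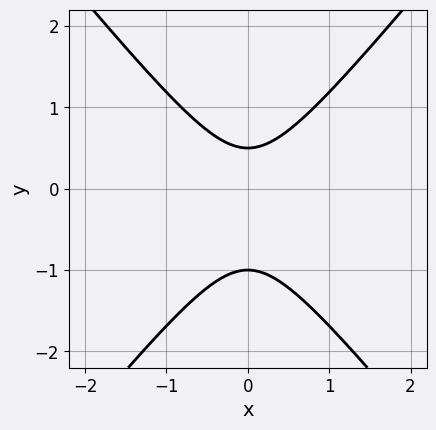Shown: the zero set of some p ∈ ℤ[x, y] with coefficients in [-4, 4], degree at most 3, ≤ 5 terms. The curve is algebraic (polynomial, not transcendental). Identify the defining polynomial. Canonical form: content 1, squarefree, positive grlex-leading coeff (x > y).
3*x^2 - 2*y^2 - y + 1

First, deg p = 2. The shape is more complex than any degree-1 curve.
Then, symmetries: mirror symmetry x ↦ −x ⇒ only even powers of x.
Next, from the axis intercepts and sections: one y-axis crossing is at y = -1; the curve avoids every integer x-axis point in the box.
Finally, together with the visible shape, these determine p as stated.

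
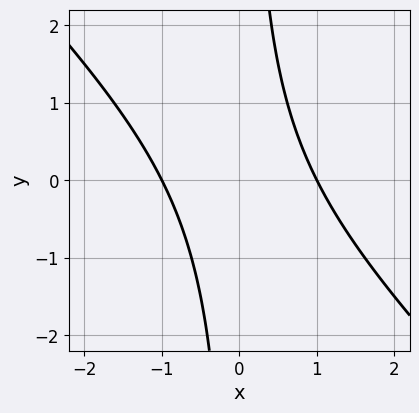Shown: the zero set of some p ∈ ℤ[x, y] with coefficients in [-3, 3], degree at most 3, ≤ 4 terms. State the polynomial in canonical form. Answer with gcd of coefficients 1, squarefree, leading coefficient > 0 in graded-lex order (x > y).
deg p = 2. No degree-1 curve has this shape.
Reading off the gridlines: no y-intercept at any integer in the box; the x-axis gridline crossings are at x ∈ {-1, 1}.
These observations pin down the coefficients.

x^2 + x*y - 1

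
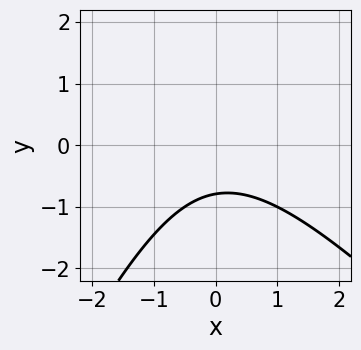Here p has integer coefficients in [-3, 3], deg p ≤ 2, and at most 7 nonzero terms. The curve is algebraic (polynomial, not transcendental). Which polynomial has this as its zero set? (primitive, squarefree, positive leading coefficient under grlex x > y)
2*x^2 + x*y - y^2 + 3*y + 3

1. The degree is 2 — the shape is more complex than any degree-1 curve.
2. Reading off the gridlines: the curve avoids every integer x-axis point in the box.
3. Matching integer coefficients to the picture gives p.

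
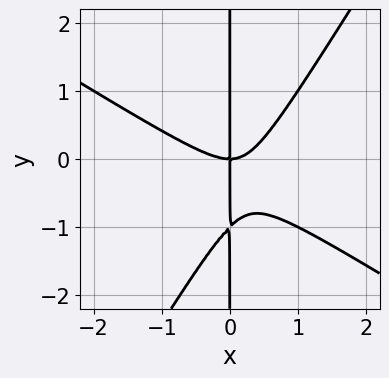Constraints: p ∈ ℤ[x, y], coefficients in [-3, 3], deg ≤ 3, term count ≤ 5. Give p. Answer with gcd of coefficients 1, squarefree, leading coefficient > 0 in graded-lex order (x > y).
First, the degree is 3 — a generic line meets the curve in up to 3 points.
Then, checking where it meets the axes: every point of the y-axis in the box is on the curve; one x-axis crossing is at x = 0.
Finally, matching integer coefficients to the picture gives p.

x^3 + x^2*y - x*y^2 - x*y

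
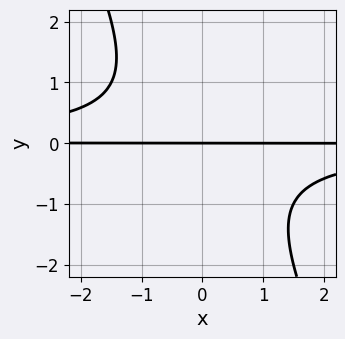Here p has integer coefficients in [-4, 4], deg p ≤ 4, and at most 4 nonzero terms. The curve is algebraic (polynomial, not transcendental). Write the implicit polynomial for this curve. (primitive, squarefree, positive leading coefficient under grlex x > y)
First, degree: no degree-2 curve has this shape, so deg p = 3.
Then, observable constraints: it meets the y-axis at y = 0 (among the integer gridlines); every point of the x-axis in the box is on the curve.
Finally, these observations pin down the coefficients.

2*x*y^2 + y^3 + 2*y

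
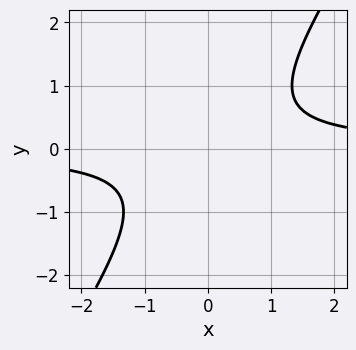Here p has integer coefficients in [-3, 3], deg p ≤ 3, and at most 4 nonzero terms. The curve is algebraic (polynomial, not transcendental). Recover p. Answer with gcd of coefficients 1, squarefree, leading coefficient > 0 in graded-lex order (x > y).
3*x*y - 2*y^2 - 2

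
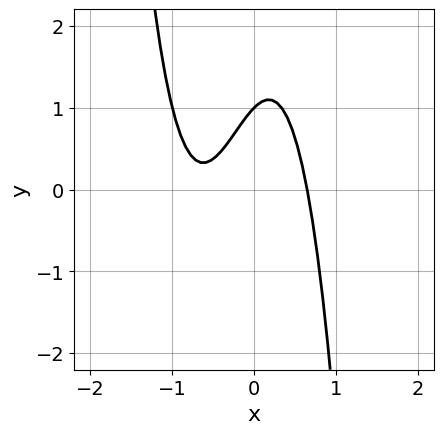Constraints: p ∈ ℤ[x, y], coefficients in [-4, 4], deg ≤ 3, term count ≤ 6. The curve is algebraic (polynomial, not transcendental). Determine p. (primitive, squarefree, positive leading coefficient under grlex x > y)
3*x^3 + 2*x^2 - x + y - 1

First, degree: the shape is more complex than any degree-2 curve, so deg p = 3.
Then, reading off the gridlines: it meets the y-axis at y = 1 (among the integer gridlines).
Finally, fitting integer coefficients to these (and the overall shape) gives p.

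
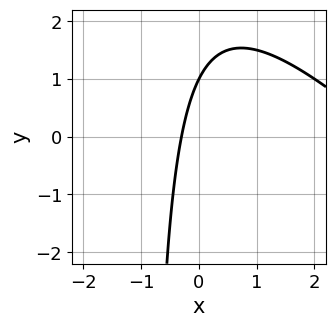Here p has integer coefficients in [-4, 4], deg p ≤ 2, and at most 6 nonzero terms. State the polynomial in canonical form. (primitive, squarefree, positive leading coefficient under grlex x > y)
x^2 + x*y - 3*x + y - 1

deg p = 2.
Checking where it meets the axes: one y-axis crossing is at y = 1.
Together with the visible shape, these determine p as stated.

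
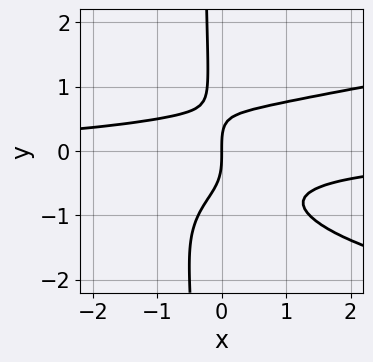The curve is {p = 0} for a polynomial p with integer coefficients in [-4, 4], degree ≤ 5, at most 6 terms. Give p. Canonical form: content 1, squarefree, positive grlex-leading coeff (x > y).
1. Degree: the shape is more complex than any degree-3 curve, so deg p = 4.
2. Reading off the gridlines: it crosses the y-axis at the gridline y = 0; it meets the x-axis at x = 0 (among the integer gridlines).
3. Together with the visible shape, these determine p as stated.

3*x*y^3 - 2*x^2*y + 3*x*y^2 + y^3 - 2*x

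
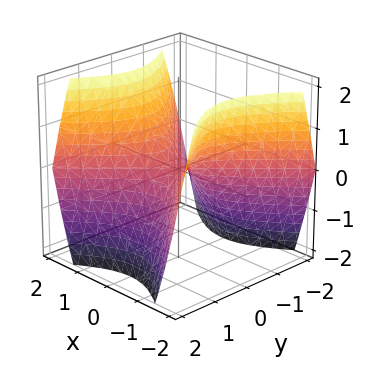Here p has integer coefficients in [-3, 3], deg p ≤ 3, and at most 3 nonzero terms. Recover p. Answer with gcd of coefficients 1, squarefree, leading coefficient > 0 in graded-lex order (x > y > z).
x^2 - y^2 - z

1. deg p = 2. A hyperbolic paraboloid; a quadric.
2. Symmetries: the y ↦ −y reflection is a symmetry, so y appears only in even powers; it's symmetric under x → −x, forcing even powers of x.
3. From the visible intercepts: it crosses the z-axis at the gridline z = 0; one y-axis crossing is at y = 0.
4. Solving for integer coefficients yields p as stated.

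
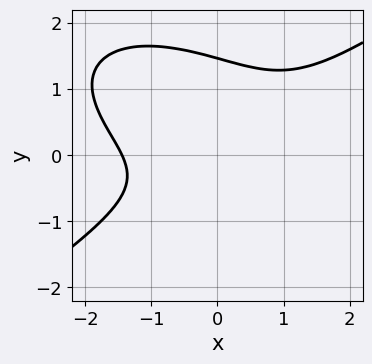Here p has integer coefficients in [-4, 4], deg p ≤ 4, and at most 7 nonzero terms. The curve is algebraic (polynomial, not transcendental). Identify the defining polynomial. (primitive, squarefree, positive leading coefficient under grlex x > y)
Degree: no degree-2 curve has this shape, so deg p = 3.
Putting this together gives p.

x^3 - 3*y^3 - 2*x*y + 3*y^2 + 3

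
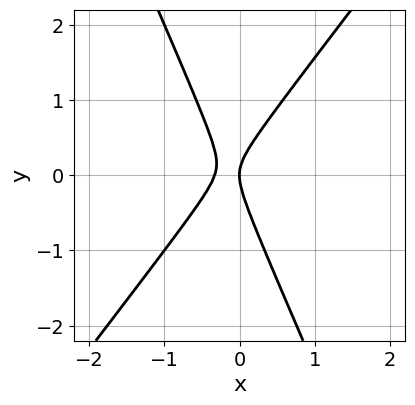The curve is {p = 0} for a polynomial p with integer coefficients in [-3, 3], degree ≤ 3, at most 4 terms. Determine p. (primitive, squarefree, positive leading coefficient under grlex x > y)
The degree is 2 — a generic line meets the curve in up to 2 points.
Observable constraints: it crosses the x-axis at the gridline x = 0; it meets the y-axis at y = 0 (among the integer gridlines).
Assembling these constraints gives the stated polynomial.

3*x^2 - x*y - y^2 + x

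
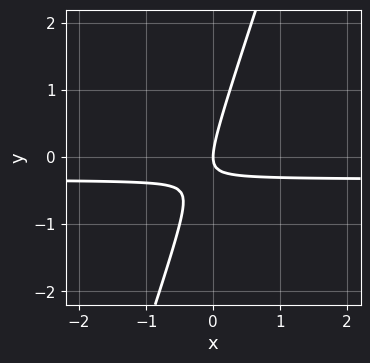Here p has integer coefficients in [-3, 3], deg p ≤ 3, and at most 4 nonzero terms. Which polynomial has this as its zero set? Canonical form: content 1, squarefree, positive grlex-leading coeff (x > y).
3*x*y - y^2 + x

Degree: the shape is more complex than any degree-1 curve, so deg p = 2.
From the visible intercepts: one y-axis crossing is at y = 0; one x-axis crossing is at x = 0.
Putting this together gives p.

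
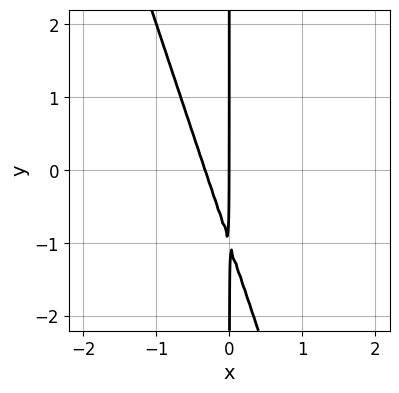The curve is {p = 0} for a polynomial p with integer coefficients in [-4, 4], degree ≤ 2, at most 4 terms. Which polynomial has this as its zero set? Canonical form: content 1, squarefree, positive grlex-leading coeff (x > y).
1. The degree is 2 — the shape is more complex than any degree-1 curve.
2. Reading off the gridlines: every point of the y-axis in the box is on the curve; it meets the x-axis at x = 0 (among the integer gridlines).
3. Fitting integer coefficients to these (and the overall shape) gives p.

3*x^2 + x*y + x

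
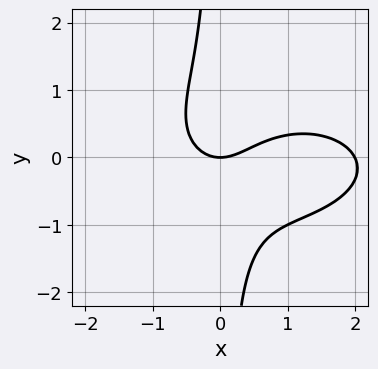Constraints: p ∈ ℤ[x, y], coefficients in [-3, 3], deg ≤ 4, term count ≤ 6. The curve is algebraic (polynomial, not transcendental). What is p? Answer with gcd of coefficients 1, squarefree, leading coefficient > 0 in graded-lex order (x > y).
x^3 + 3*x*y^2 - 2*x^2 + 2*y

First, deg p = 3. A generic line meets the curve in up to 3 points.
Next, checking where it meets the axes: one y-axis crossing is at y = 0; among the integer gridlines, it crosses the x-axis at x ∈ {0, 2}.
Finally, putting this together gives p.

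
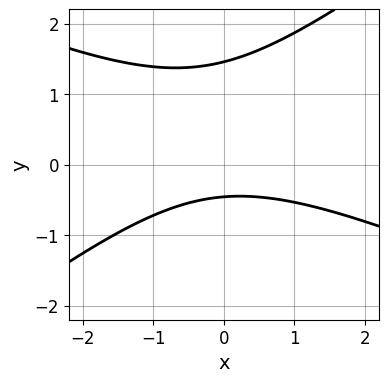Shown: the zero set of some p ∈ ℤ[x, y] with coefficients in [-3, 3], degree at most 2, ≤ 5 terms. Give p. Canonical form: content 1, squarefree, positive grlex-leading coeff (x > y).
x^2 + x*y - 3*y^2 + 3*y + 2

1. Degree: a generic line meets the curve in up to 2 points, so deg p = 2.
2. From the axis intercepts and sections: no x-intercept at any integer in the box.
3. Matching integer coefficients to the picture gives p.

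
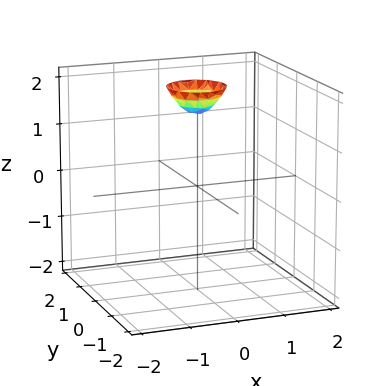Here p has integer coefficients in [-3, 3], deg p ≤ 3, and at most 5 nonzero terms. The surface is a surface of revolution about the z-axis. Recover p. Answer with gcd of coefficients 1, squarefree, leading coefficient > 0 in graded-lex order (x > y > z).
(a) Degree: no degree-1 surface has this shape, so deg p = 2.
(b) By symmetry, the z-axis is an axis of rotation, so x and y enter only as x² + y².
(c) Checking where it meets the axes: a circular section at z = 2 has radius between 0 and 1; no x-intercept at any integer in the box.
(d) Matching integer coefficients to the picture gives p.

3*x^2 + 3*y^2 - 2*z + 3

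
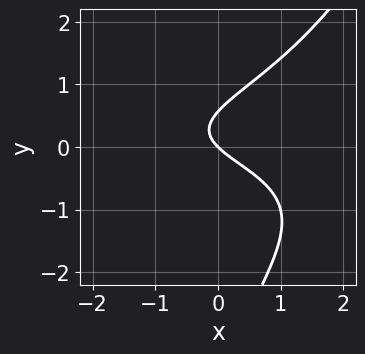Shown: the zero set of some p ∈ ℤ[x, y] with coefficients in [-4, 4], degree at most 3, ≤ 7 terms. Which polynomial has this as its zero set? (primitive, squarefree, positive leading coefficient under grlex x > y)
First, deg p = 3. No degree-2 curve has this shape.
Next, from the visible intercepts: it crosses the x-axis at the gridline x = 0; one y-axis crossing is at y = 0.
Finally, assembling these constraints gives the stated polynomial.

2*x*y^2 - y^3 - 3*y^2 + 2*x + 2*y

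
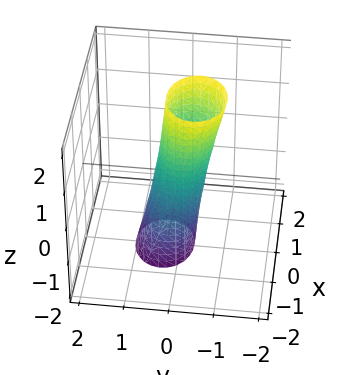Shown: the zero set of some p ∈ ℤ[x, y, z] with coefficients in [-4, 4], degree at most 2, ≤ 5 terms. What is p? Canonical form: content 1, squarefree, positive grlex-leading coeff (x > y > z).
First, deg p = 2. No degree-1 surface has this shape.
Then, from the visible intercepts: it misses every integer gridline on the z-axis.
Finally, assembling these constraints gives the stated polynomial.

2*x^2 + 3*y^2 + y*z - 1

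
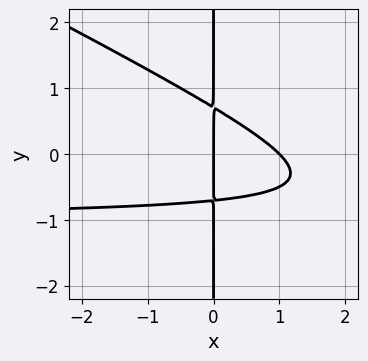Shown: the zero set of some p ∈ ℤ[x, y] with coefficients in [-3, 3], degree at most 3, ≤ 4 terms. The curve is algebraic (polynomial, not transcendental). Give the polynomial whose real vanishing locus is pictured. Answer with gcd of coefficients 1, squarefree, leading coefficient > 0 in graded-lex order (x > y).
x^2*y + 2*x*y^2 + x^2 - x

Degree: the shape is more complex than any degree-2 curve, so deg p = 3.
From the axis intercepts and sections: among the integer gridlines, it crosses the x-axis at x ∈ {0, 1}; the visible y-axis segment lies entirely on the curve.
Putting this together gives p.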